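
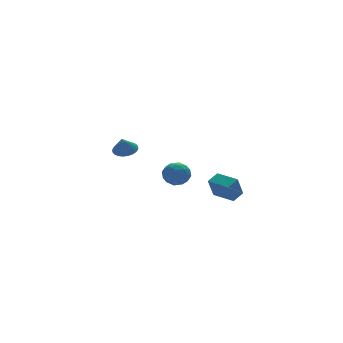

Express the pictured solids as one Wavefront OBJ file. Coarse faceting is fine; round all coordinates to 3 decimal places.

v 3.767 -4.199 -3.004
v 3.298 -4.448 -1.818
v 3.253 -2.92 -2.939
v 2.784 -3.169 -1.752
v 4.476 -3.931 -2.668
v 4.007 -4.18 -1.481
v 3.962 -2.652 -2.602
v 3.493 -2.901 -1.416
v 2.205 -0.198 -1.423
v 2.872 -0.409 -1.89
v 1.448 -1.111 -2.09
v 2.115 -1.322 -2.557
v 2.096 -1.517 -1.739
v 2.564 -0.952 -1.327
v 1.756 -0.568 -2.653
v 2.224 -0.003 -2.241
v 2.594 -0.637 -2.65
v 2.805 -1.224 -2.086
v 1.515 -0.296 -1.894
v 1.726 -0.883 -1.33
v 2.605 -0.223 -1.598
v 1.715 -1.297 -2.382
v 1.704 -1.412 -1.902
v 2.096 -1.535 -2.176
v 2.424 -0.543 -1.267
v 2.816 -0.667 -1.541
v 2.36 -1.318 -1.453
v 1.504 -0.853 -2.439
v 1.896 -0.977 -2.713
v 2.224 0.015 -1.804
v 2.616 -0.108 -2.078
v 1.96 -0.202 -2.527
v 2.834 -0.481 -2.319
v 2.389 -1.018 -2.712
v 2.178 -0.575 -2.768
v 2.453 -0.243 -2.525
v 2.957 -0.826 -1.987
v 2.513 -1.363 -2.38
v 2.502 -1.478 -1.899
v 2.776 -1.146 -1.656
v 2.794 -0.96 -2.434
v 1.807 -0.157 -1.6
v 1.363 -0.694 -1.993
v 1.544 -0.374 -2.324
v 1.818 -0.042 -2.081
v 1.931 -0.502 -1.268
v 1.486 -1.039 -1.661
v 1.867 -1.277 -1.455
v 2.142 -0.945 -1.212
v 1.526 -0.56 -1.546
v 1.344 3.91 -1.64
v 1.919 3.45 -1.567
v 1.016 3.65 -0.7
v 2.029 3.695 -1.461
v 2.035 3.973 -1.382
v 1.935 4.241 -1.342
v 1.746 4.459 -1.348
v 1.495 4.593 -1.398
v 1.222 4.624 -1.486
v 0.967 4.545 -1.596
v 0.769 4.37 -1.714
v 0.659 4.126 -1.82
v 0.654 3.848 -1.899
v 0.753 3.58 -1.938
v 0.942 3.362 -1.933
v 1.193 3.228 -1.882
v 1.467 3.197 -1.795
v 1.722 3.275 -1.685
f 2 4 1
f 5 2 1
f 1 4 3
f 3 5 1
f 2 8 4
f 6 2 5
f 6 8 2
f 4 8 3
f 7 5 3
f 3 8 7
f 7 6 5
f 8 6 7
f 9 46 25
f 46 20 49
f 25 49 14
f 46 49 25
f 9 25 21
f 25 14 26
f 21 26 10
f 25 26 21
f 9 21 30
f 21 10 31
f 30 31 16
f 21 31 30
f 9 30 42
f 30 16 45
f 42 45 19
f 30 45 42
f 9 42 46
f 42 19 50
f 46 50 20
f 42 50 46
f 10 26 37
f 26 14 40
f 37 40 18
f 26 40 37
f 14 49 27
f 49 20 48
f 27 48 13
f 49 48 27
f 20 50 47
f 50 19 43
f 47 43 11
f 50 43 47
f 19 45 44
f 45 16 32
f 44 32 15
f 45 32 44
f 16 31 36
f 31 10 33
f 36 33 17
f 31 33 36
f 12 38 24
f 38 18 39
f 24 39 13
f 38 39 24
f 12 24 22
f 24 13 23
f 22 23 11
f 24 23 22
f 12 22 29
f 22 11 28
f 29 28 15
f 22 28 29
f 12 29 34
f 29 15 35
f 34 35 17
f 29 35 34
f 12 34 38
f 34 17 41
f 38 41 18
f 34 41 38
f 13 39 27
f 39 18 40
f 27 40 14
f 39 40 27
f 11 23 47
f 23 13 48
f 47 48 20
f 23 48 47
f 15 28 44
f 28 11 43
f 44 43 19
f 28 43 44
f 17 35 36
f 35 15 32
f 36 32 16
f 35 32 36
f 18 41 37
f 41 17 33
f 37 33 10
f 41 33 37
f 52 51 54
f 52 54 53
f 54 51 55
f 54 55 53
f 55 51 56
f 55 56 53
f 56 51 57
f 56 57 53
f 57 51 58
f 57 58 53
f 58 51 59
f 58 59 53
f 59 51 60
f 59 60 53
f 60 51 61
f 60 61 53
f 61 51 62
f 61 62 53
f 62 51 63
f 62 63 53
f 63 51 64
f 63 64 53
f 64 51 65
f 64 65 53
f 65 51 66
f 65 66 53
f 66 51 67
f 66 67 53
f 67 51 68
f 67 68 53
f 68 51 52
f 68 52 53



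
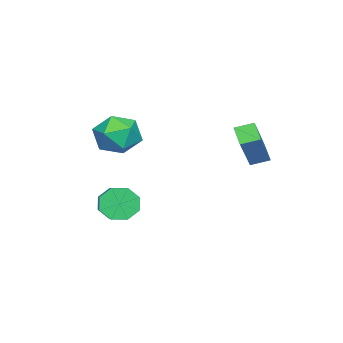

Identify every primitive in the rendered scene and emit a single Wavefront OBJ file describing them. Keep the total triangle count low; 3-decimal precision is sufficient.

v -3.352 0.487 0.421
v -1.947 0.565 2.02
v -3.681 1.217 0.675
v -2.275 1.296 2.273
v -2.705 0.984 -0.173
v -1.299 1.063 1.425
v -3.033 1.715 0.08
v -1.628 1.793 1.679
v 0.157 -3.407 -1.844
v 0.56 -3.592 -2.546
v 1.586 -3.058 -2.097
v 1.183 -2.873 -1.396
v 0.276 -3.024 -2.571
v 1.302 -2.491 -2.123
v -0.078 -2.681 -2.171
v 0.948 -2.147 -1.722
v -0.294 -2.763 -1.579
v 0.731 -2.229 -1.13
v -0.246 -3.222 -1.143
v 0.78 -2.688 -0.694
v 0.038 -3.789 -1.117
v 1.064 -3.256 -0.669
v 0.392 -4.133 -1.518
v 1.418 -3.599 -1.069
v 0.609 -4.051 -2.11
v 1.634 -3.517 -1.661
v -1.266 -3.259 2.146
v -0.874 -2.785 1.268
v -0.366 -4.695 1.772
v 0.026 -4.221 0.894
v 0.329 -3.884 1.866
v -0.227 -2.997 2.098
v -1.013 -4.483 0.942
v -1.569 -3.596 1.174
v -0.717 -3.541 0.524
v 0.112 -3.171 1.095
v -1.352 -4.309 1.945
v -0.523 -3.939 2.516
f 2 4 1
f 5 2 1
f 1 4 3
f 3 5 1
f 2 8 4
f 6 2 5
f 6 8 2
f 4 8 3
f 7 5 3
f 3 8 7
f 7 6 5
f 8 6 7
f 10 9 13
f 10 13 11
f 11 13 14
f 11 14 12
f 13 9 15
f 13 15 14
f 14 15 16
f 14 16 12
f 15 9 17
f 15 17 16
f 16 17 18
f 16 18 12
f 17 9 19
f 17 19 18
f 18 19 20
f 18 20 12
f 19 9 21
f 19 21 20
f 20 21 22
f 20 22 12
f 21 9 23
f 21 23 22
f 22 23 24
f 22 24 12
f 23 9 25
f 23 25 24
f 24 25 26
f 24 26 12
f 25 9 10
f 25 10 26
f 26 10 11
f 26 11 12
f 27 38 32
f 27 32 28
f 27 28 34
f 27 34 37
f 27 37 38
f 28 32 36
f 32 38 31
f 38 37 29
f 37 34 33
f 34 28 35
f 30 36 31
f 30 31 29
f 30 29 33
f 30 33 35
f 30 35 36
f 31 36 32
f 29 31 38
f 33 29 37
f 35 33 34
f 36 35 28



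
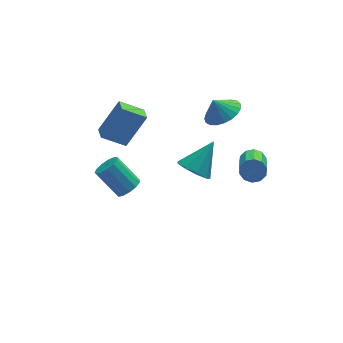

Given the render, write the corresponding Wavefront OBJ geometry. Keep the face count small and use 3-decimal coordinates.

v -1.759 -1.085 -1.252
v -1.226 -1.236 -0.777
v -2.148 -0.386 0.528
v -2.681 -0.235 0.052
v -1.131 -0.873 -0.946
v -2.053 -0.023 0.359
v -1.235 -0.577 -1.213
v -2.158 0.272 0.092
v -1.506 -0.443 -1.492
v -2.429 0.407 -0.187
v -1.857 -0.512 -1.695
v -2.78 0.337 -0.39
v -2.177 -0.763 -1.757
v -3.099 0.086 -0.452
v -2.364 -1.116 -1.66
v -3.286 -0.267 -0.355
v -2.359 -1.459 -1.433
v -3.281 -0.61 -0.128
v -2.163 -1.684 -1.149
v -3.086 -0.834 0.156
v -1.839 -1.718 -0.897
v -2.762 -0.868 0.407
v -1.49 -1.551 -0.759
v -2.412 -0.701 0.546
v 4.018 -3.144 1.554
v 4.671 -3.257 1.704
v 4.136 -4.97 2.737
v 3.482 -4.856 2.586
v 4.506 -3.021 2.01
v 3.971 -4.734 3.043
v 4.155 -2.832 2.142
v 3.62 -4.544 3.175
v 3.751 -2.762 2.049
v 3.216 -4.474 3.082
v 3.449 -2.838 1.767
v 2.914 -4.55 2.799
v 3.364 -3.03 1.403
v 2.829 -4.743 2.436
v 3.529 -3.266 1.097
v 2.994 -4.979 2.13
v 3.88 -3.456 0.965
v 3.345 -5.168 1.998
v 4.284 -3.526 1.058
v 3.749 -5.238 2.091
v 4.586 -3.45 1.341
v 4.051 -5.162 2.373
v 2.137 0.875 -2.792
v 2.89 0.359 -3.2
v 3.423 1.625 -1.368
v 2.847 0.978 -3.488
v 2.472 1.549 -3.45
v 1.94 1.804 -3.104
v 1.5 1.624 -2.612
v 1.358 1.094 -2.204
v 1.581 0.461 -2.071
v 2.064 0.021 -2.275
v 2.581 -0.019 -2.721
v -1.208 1.644 -0.558
v -2.447 1.911 0.226
v -1.145 2.529 -0.76
v -2.383 2.796 0.024
v -0.017 1.964 1.216
v -1.255 2.231 2
v 0.047 2.849 1.014
v -1.192 3.116 1.798
v 3.622 0.79 1.836
v 4.561 0.792 2.306
v 3.158 1.01 2.764
v 4.519 1.21 2.186
v 4.321 1.555 2.006
v 4.003 1.768 1.796
v 3.619 1.812 1.593
v 3.235 1.679 1.433
v 2.919 1.393 1.342
v 2.724 1.002 1.336
v 2.684 0.575 1.417
v 2.806 0.185 1.571
v 3.07 -0.1 1.77
v 3.429 -0.231 1.981
v 3.822 -0.186 2.167
v 4.18 0.028 2.296
v 4.441 0.374 2.345
f 2 1 5
f 2 5 3
f 3 5 6
f 3 6 4
f 5 1 7
f 5 7 6
f 6 7 8
f 6 8 4
f 7 1 9
f 7 9 8
f 8 9 10
f 8 10 4
f 9 1 11
f 9 11 10
f 10 11 12
f 10 12 4
f 11 1 13
f 11 13 12
f 12 13 14
f 12 14 4
f 13 1 15
f 13 15 14
f 14 15 16
f 14 16 4
f 15 1 17
f 15 17 16
f 16 17 18
f 16 18 4
f 17 1 19
f 17 19 18
f 18 19 20
f 18 20 4
f 19 1 21
f 19 21 20
f 20 21 22
f 20 22 4
f 21 1 23
f 21 23 22
f 22 23 24
f 22 24 4
f 23 1 2
f 23 2 24
f 24 2 3
f 24 3 4
f 26 25 29
f 26 29 27
f 27 29 30
f 27 30 28
f 29 25 31
f 29 31 30
f 30 31 32
f 30 32 28
f 31 25 33
f 31 33 32
f 32 33 34
f 32 34 28
f 33 25 35
f 33 35 34
f 34 35 36
f 34 36 28
f 35 25 37
f 35 37 36
f 36 37 38
f 36 38 28
f 37 25 39
f 37 39 38
f 38 39 40
f 38 40 28
f 39 25 41
f 39 41 40
f 40 41 42
f 40 42 28
f 41 25 43
f 41 43 42
f 42 43 44
f 42 44 28
f 43 25 45
f 43 45 44
f 44 45 46
f 44 46 28
f 45 25 26
f 45 26 46
f 46 26 27
f 46 27 28
f 48 47 50
f 48 50 49
f 50 47 51
f 50 51 49
f 51 47 52
f 51 52 49
f 52 47 53
f 52 53 49
f 53 47 54
f 53 54 49
f 54 47 55
f 54 55 49
f 55 47 56
f 55 56 49
f 56 47 57
f 56 57 49
f 57 47 48
f 57 48 49
f 59 61 58
f 62 59 58
f 58 61 60
f 60 62 58
f 59 65 61
f 63 59 62
f 63 65 59
f 61 65 60
f 64 62 60
f 60 65 64
f 64 63 62
f 65 63 64
f 67 66 69
f 67 69 68
f 69 66 70
f 69 70 68
f 70 66 71
f 70 71 68
f 71 66 72
f 71 72 68
f 72 66 73
f 72 73 68
f 73 66 74
f 73 74 68
f 74 66 75
f 74 75 68
f 75 66 76
f 75 76 68
f 76 66 77
f 76 77 68
f 77 66 78
f 77 78 68
f 78 66 79
f 78 79 68
f 79 66 80
f 79 80 68
f 80 66 81
f 80 81 68
f 81 66 82
f 81 82 68
f 82 66 67
f 82 67 68



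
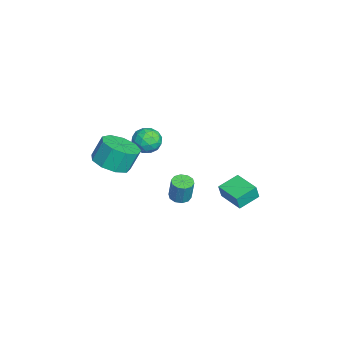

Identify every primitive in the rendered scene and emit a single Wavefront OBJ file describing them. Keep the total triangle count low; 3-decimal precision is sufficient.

v 2.954 0.128 -1.43
v 3.506 0.21 -1.548
v 3.757 0.333 -0.289
v 3.206 0.252 -0.17
v 3.347 0.524 -1.547
v 3.599 0.648 -0.288
v 3.038 0.688 -1.501
v 3.29 0.811 -0.242
v 2.697 0.637 -1.428
v 2.949 0.76 -0.169
v 2.454 0.392 -1.356
v 2.706 0.516 -0.096
v 2.403 0.047 -1.311
v 2.654 0.17 -0.052
v 2.561 -0.268 -1.312
v 2.813 -0.144 -0.053
v 2.87 -0.431 -1.358
v 3.122 -0.308 -0.099
v 3.211 -0.38 -1.431
v 3.463 -0.257 -0.172
v 3.454 -0.136 -1.504
v 3.706 -0.012 -0.244
v 3.194 -3.236 1.286
v 4.218 -3.019 1.37
v 4.01 -2.487 2.538
v 2.986 -2.704 2.454
v 3.875 -2.469 1.059
v 3.667 -1.938 2.227
v 3.214 -2.279 0.854
v 3.005 -1.747 2.022
v 2.543 -2.536 0.851
v 2.335 -2.005 2.019
v 2.177 -3.121 1.052
v 1.969 -2.589 2.22
v 2.287 -3.759 1.362
v 2.079 -3.228 2.53
v 2.822 -4.153 1.637
v 2.613 -3.621 2.805
v 3.53 -4.117 1.747
v 3.322 -3.586 2.915
v 4.082 -3.669 1.642
v 3.873 -3.138 2.81
v 1.973 2.227 -2.234
v 2.135 2.055 -1.407
v 1.29 3.229 -1.892
v 1.452 3.058 -1.065
v 3.168 3.062 -2.295
v 3.33 2.891 -1.468
v 2.485 4.065 -1.953
v 2.647 3.893 -1.126
v 1.243 -0.732 1.218
v 1.819 -1.268 0.986
v 0.741 -1.632 2.054
v 1.317 -2.168 1.822
v 1.525 -1.506 2.258
v 1.836 -0.95 1.742
v 0.724 -1.95 1.298
v 1.035 -1.394 0.782
v 1.498 -2.021 1.035
v 1.993 -1.747 1.629
v 0.567 -1.153 1.411
v 1.062 -0.879 2.005
v 1.575 -0.921 1.029
v 0.985 -1.979 2.011
v 1.108 -1.59 2.268
v 1.446 -1.905 2.131
v 1.585 -0.734 1.473
v 1.923 -1.049 1.337
v 1.751 -1.189 2.084
v 0.637 -1.851 1.703
v 0.975 -2.166 1.567
v 1.114 -0.995 0.909
v 1.452 -1.31 0.772
v 0.809 -1.711 0.956
v 1.725 -1.679 0.921
v 1.43 -2.208 1.412
v 1.082 -2.08 1.105
v 1.264 -1.753 0.801
v 2.016 -1.517 1.27
v 1.721 -2.047 1.761
v 1.843 -1.657 2.018
v 2.026 -1.33 1.714
v 1.827 -1.96 1.299
v 0.839 -0.853 1.279
v 0.544 -1.383 1.77
v 0.534 -1.57 1.326
v 0.717 -1.243 1.022
v 1.13 -0.692 1.628
v 0.835 -1.221 2.119
v 1.296 -1.147 2.239
v 1.478 -0.82 1.935
v 0.733 -0.94 1.741
f 2 1 5
f 2 5 3
f 3 5 6
f 3 6 4
f 5 1 7
f 5 7 6
f 6 7 8
f 6 8 4
f 7 1 9
f 7 9 8
f 8 9 10
f 8 10 4
f 9 1 11
f 9 11 10
f 10 11 12
f 10 12 4
f 11 1 13
f 11 13 12
f 12 13 14
f 12 14 4
f 13 1 15
f 13 15 14
f 14 15 16
f 14 16 4
f 15 1 17
f 15 17 16
f 16 17 18
f 16 18 4
f 17 1 19
f 17 19 18
f 18 19 20
f 18 20 4
f 19 1 21
f 19 21 20
f 20 21 22
f 20 22 4
f 21 1 2
f 21 2 22
f 22 2 3
f 22 3 4
f 24 23 27
f 24 27 25
f 25 27 28
f 25 28 26
f 27 23 29
f 27 29 28
f 28 29 30
f 28 30 26
f 29 23 31
f 29 31 30
f 30 31 32
f 30 32 26
f 31 23 33
f 31 33 32
f 32 33 34
f 32 34 26
f 33 23 35
f 33 35 34
f 34 35 36
f 34 36 26
f 35 23 37
f 35 37 36
f 36 37 38
f 36 38 26
f 37 23 39
f 37 39 38
f 38 39 40
f 38 40 26
f 39 23 41
f 39 41 40
f 40 41 42
f 40 42 26
f 41 23 24
f 41 24 42
f 42 24 25
f 42 25 26
f 44 46 43
f 47 44 43
f 43 46 45
f 45 47 43
f 44 50 46
f 48 44 47
f 48 50 44
f 46 50 45
f 49 47 45
f 45 50 49
f 49 48 47
f 50 48 49
f 51 88 67
f 88 62 91
f 67 91 56
f 88 91 67
f 51 67 63
f 67 56 68
f 63 68 52
f 67 68 63
f 51 63 72
f 63 52 73
f 72 73 58
f 63 73 72
f 51 72 84
f 72 58 87
f 84 87 61
f 72 87 84
f 51 84 88
f 84 61 92
f 88 92 62
f 84 92 88
f 52 68 79
f 68 56 82
f 79 82 60
f 68 82 79
f 56 91 69
f 91 62 90
f 69 90 55
f 91 90 69
f 62 92 89
f 92 61 85
f 89 85 53
f 92 85 89
f 61 87 86
f 87 58 74
f 86 74 57
f 87 74 86
f 58 73 78
f 73 52 75
f 78 75 59
f 73 75 78
f 54 80 66
f 80 60 81
f 66 81 55
f 80 81 66
f 54 66 64
f 66 55 65
f 64 65 53
f 66 65 64
f 54 64 71
f 64 53 70
f 71 70 57
f 64 70 71
f 54 71 76
f 71 57 77
f 76 77 59
f 71 77 76
f 54 76 80
f 76 59 83
f 80 83 60
f 76 83 80
f 55 81 69
f 81 60 82
f 69 82 56
f 81 82 69
f 53 65 89
f 65 55 90
f 89 90 62
f 65 90 89
f 57 70 86
f 70 53 85
f 86 85 61
f 70 85 86
f 59 77 78
f 77 57 74
f 78 74 58
f 77 74 78
f 60 83 79
f 83 59 75
f 79 75 52
f 83 75 79



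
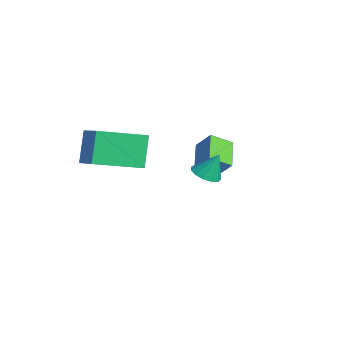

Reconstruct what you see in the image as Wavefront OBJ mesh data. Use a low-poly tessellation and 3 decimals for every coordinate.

v -1.695 0.628 -2.788
v -1.807 -0.264 -2.265
v -2.842 1.118 -2.195
v -2.953 0.225 -1.673
v -1.127 1.015 -2.007
v -1.238 0.122 -1.485
v -2.273 1.504 -1.415
v -2.385 0.612 -0.892
v -2.282 -4.712 -1.37
v -2.944 -4.306 -0.029
v -2.153 -2.699 -1.916
v -2.815 -2.292 -0.574
v -0.965 -4.628 -0.746
v -1.627 -4.221 0.596
v -0.836 -2.614 -1.291
v -1.498 -2.208 0.05
v 1.983 -1.255 -0.34
v 2.586 -1.267 -0.43
v 2.137 -0.805 0.64
v 2.476 -0.965 -0.551
v 2.21 -0.754 -0.605
v 1.872 -0.703 -0.576
v 1.568 -0.826 -0.471
v 1.397 -1.086 -0.325
v 1.411 -1.399 -0.184
v 1.607 -1.666 -0.093
v 1.922 -1.803 -0.08
v 2.256 -1.765 -0.15
v 2.504 -1.566 -0.28
f 2 4 1
f 5 2 1
f 1 4 3
f 3 5 1
f 2 8 4
f 6 2 5
f 6 8 2
f 4 8 3
f 7 5 3
f 3 8 7
f 7 6 5
f 8 6 7
f 10 12 9
f 13 10 9
f 9 12 11
f 11 13 9
f 10 16 12
f 14 10 13
f 14 16 10
f 12 16 11
f 15 13 11
f 11 16 15
f 15 14 13
f 16 14 15
f 18 17 20
f 18 20 19
f 20 17 21
f 20 21 19
f 21 17 22
f 21 22 19
f 22 17 23
f 22 23 19
f 23 17 24
f 23 24 19
f 24 17 25
f 24 25 19
f 25 17 26
f 25 26 19
f 26 17 27
f 26 27 19
f 27 17 28
f 27 28 19
f 28 17 29
f 28 29 19
f 29 17 18
f 29 18 19



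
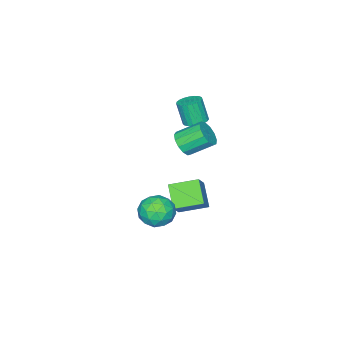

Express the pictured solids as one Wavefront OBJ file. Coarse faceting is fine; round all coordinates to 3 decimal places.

v 3.647 1.354 -0.668
v 4.198 1.01 -1.482
v 2.662 -0.01 -0.758
v 3.213 -0.354 -1.572
v 3.644 -0.33 -0.624
v 4.252 0.513 -0.569
v 2.608 0.487 -1.671
v 3.216 1.33 -1.616
v 3.556 0.474 -2.102
v 4.196 -0.031 -1.455
v 2.664 1.031 -0.785
v 3.304 0.526 -0.138
v 4.009 1.302 -1.067
v 2.851 -0.302 -1.173
v 3.104 -0.288 -0.616
v 3.428 -0.49 -1.094
v 4.041 1.009 -0.53
v 4.364 0.807 -1.008
v 4.039 0.02 -0.505
v 2.496 0.193 -1.232
v 2.819 -0.009 -1.71
v 3.432 1.49 -1.146
v 3.756 1.288 -1.624
v 2.821 0.98 -1.735
v 3.955 0.785 -1.91
v 3.376 -0.017 -1.963
v 3.021 0.477 -2.021
v 3.378 0.973 -1.988
v 4.331 0.488 -1.529
v 3.753 -0.314 -1.582
v 4.006 -0.3 -1.025
v 4.363 0.196 -0.993
v 3.954 0.173 -1.894
v 3.107 1.314 -0.658
v 2.529 0.512 -0.711
v 2.497 0.804 -1.247
v 2.854 1.3 -1.215
v 3.484 1.017 -0.277
v 2.905 0.215 -0.33
v 3.482 0.027 -0.252
v 3.839 0.523 -0.219
v 2.906 0.827 -0.346
v 0.98 0.119 2.513
v 1.533 0.07 3.089
v 0.734 1.072 3.942
v 0.18 1.121 3.367
v 1.662 0.405 2.816
v 0.863 1.407 3.67
v 1.575 0.649 2.448
v 0.776 1.652 3.301
v 1.298 0.725 2.1
v 0.499 1.727 2.953
v 0.921 0.608 1.883
v 0.122 1.611 2.737
v 0.562 0.336 1.867
v -0.237 1.339 2.72
v 0.335 -0.005 2.055
v -0.464 0.998 2.909
v 0.313 -0.307 2.39
v -0.486 0.696 3.243
v 0.503 -0.473 2.763
v -0.296 0.529 3.616
v 0.844 -0.452 3.057
v 0.045 0.55 3.91
v 1.228 -0.25 3.179
v 0.429 0.753 4.032
v -3.109 -2.483 0.647
v -2.394 -2.401 0.688
v -2.417 -2.895 2.093
v -3.131 -2.977 2.053
v -2.493 -2.134 0.78
v -2.516 -2.628 2.185
v -2.698 -1.927 0.849
v -2.721 -2.421 2.255
v -2.974 -1.816 0.884
v -2.997 -2.311 2.289
v -3.273 -1.821 0.877
v -3.296 -2.315 2.283
v -3.544 -1.94 0.831
v -3.567 -2.434 2.237
v -3.74 -2.153 0.753
v -3.762 -2.647 2.159
v -3.826 -2.423 0.657
v -3.849 -2.917 2.062
v -3.788 -2.703 0.559
v -3.811 -3.197 1.964
v -3.633 -2.945 0.476
v -3.656 -3.44 1.882
v -3.387 -3.108 0.423
v -3.41 -3.602 1.828
v -3.093 -3.162 0.409
v -3.116 -3.656 1.814
v -2.802 -3.099 0.436
v -2.825 -3.593 1.841
v -2.563 -2.929 0.499
v -2.586 -3.424 1.905
v -2.419 -2.682 0.588
v -2.442 -3.177 1.994
v -0.41 -1.354 -4.698
v -1.153 -2.358 -3.699
v -1.471 -0.129 -4.257
v -2.215 -1.132 -3.257
v 0.515 -0.948 -3.603
v -0.229 -1.951 -2.603
v -0.547 0.278 -3.161
v -1.29 -0.726 -2.162
f 1 38 17
f 38 12 41
f 17 41 6
f 38 41 17
f 1 17 13
f 17 6 18
f 13 18 2
f 17 18 13
f 1 13 22
f 13 2 23
f 22 23 8
f 13 23 22
f 1 22 34
f 22 8 37
f 34 37 11
f 22 37 34
f 1 34 38
f 34 11 42
f 38 42 12
f 34 42 38
f 2 18 29
f 18 6 32
f 29 32 10
f 18 32 29
f 6 41 19
f 41 12 40
f 19 40 5
f 41 40 19
f 12 42 39
f 42 11 35
f 39 35 3
f 42 35 39
f 11 37 36
f 37 8 24
f 36 24 7
f 37 24 36
f 8 23 28
f 23 2 25
f 28 25 9
f 23 25 28
f 4 30 16
f 30 10 31
f 16 31 5
f 30 31 16
f 4 16 14
f 16 5 15
f 14 15 3
f 16 15 14
f 4 14 21
f 14 3 20
f 21 20 7
f 14 20 21
f 4 21 26
f 21 7 27
f 26 27 9
f 21 27 26
f 4 26 30
f 26 9 33
f 30 33 10
f 26 33 30
f 5 31 19
f 31 10 32
f 19 32 6
f 31 32 19
f 3 15 39
f 15 5 40
f 39 40 12
f 15 40 39
f 7 20 36
f 20 3 35
f 36 35 11
f 20 35 36
f 9 27 28
f 27 7 24
f 28 24 8
f 27 24 28
f 10 33 29
f 33 9 25
f 29 25 2
f 33 25 29
f 44 43 47
f 44 47 45
f 45 47 48
f 45 48 46
f 47 43 49
f 47 49 48
f 48 49 50
f 48 50 46
f 49 43 51
f 49 51 50
f 50 51 52
f 50 52 46
f 51 43 53
f 51 53 52
f 52 53 54
f 52 54 46
f 53 43 55
f 53 55 54
f 54 55 56
f 54 56 46
f 55 43 57
f 55 57 56
f 56 57 58
f 56 58 46
f 57 43 59
f 57 59 58
f 58 59 60
f 58 60 46
f 59 43 61
f 59 61 60
f 60 61 62
f 60 62 46
f 61 43 63
f 61 63 62
f 62 63 64
f 62 64 46
f 63 43 65
f 63 65 64
f 64 65 66
f 64 66 46
f 65 43 44
f 65 44 66
f 66 44 45
f 66 45 46
f 68 67 71
f 68 71 69
f 69 71 72
f 69 72 70
f 71 67 73
f 71 73 72
f 72 73 74
f 72 74 70
f 73 67 75
f 73 75 74
f 74 75 76
f 74 76 70
f 75 67 77
f 75 77 76
f 76 77 78
f 76 78 70
f 77 67 79
f 77 79 78
f 78 79 80
f 78 80 70
f 79 67 81
f 79 81 80
f 80 81 82
f 80 82 70
f 81 67 83
f 81 83 82
f 82 83 84
f 82 84 70
f 83 67 85
f 83 85 84
f 84 85 86
f 84 86 70
f 85 67 87
f 85 87 86
f 86 87 88
f 86 88 70
f 87 67 89
f 87 89 88
f 88 89 90
f 88 90 70
f 89 67 91
f 89 91 90
f 90 91 92
f 90 92 70
f 91 67 93
f 91 93 92
f 92 93 94
f 92 94 70
f 93 67 95
f 93 95 94
f 94 95 96
f 94 96 70
f 95 67 97
f 95 97 96
f 96 97 98
f 96 98 70
f 97 67 68
f 97 68 98
f 98 68 69
f 98 69 70
f 100 102 99
f 103 100 99
f 99 102 101
f 101 103 99
f 100 106 102
f 104 100 103
f 104 106 100
f 102 106 101
f 105 103 101
f 101 106 105
f 105 104 103
f 106 104 105



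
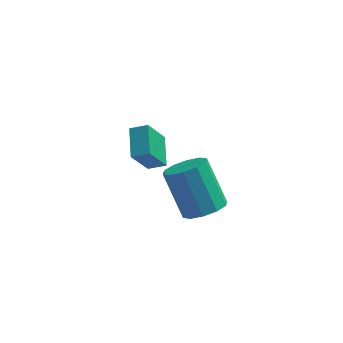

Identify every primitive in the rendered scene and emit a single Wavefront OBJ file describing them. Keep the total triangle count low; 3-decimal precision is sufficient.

v -1.672 0.35 -0.059
v -2.233 -0.384 1.333
v -1.909 1.644 0.528
v -2.47 0.91 1.92
v -0.93 0.35 0.24
v -1.491 -0.384 1.632
v -1.167 1.644 0.827
v -1.728 0.91 2.219
v 1.056 -3.95 1.917
v 1.551 -4.489 2.424
v 0.699 -3.648 4.15
v 0.204 -3.11 3.643
v 1.836 -4.027 2.339
v 0.984 -3.186 4.065
v 1.823 -3.535 2.093
v 0.971 -2.694 3.819
v 1.517 -3.202 1.78
v 0.665 -2.361 3.506
v 1.035 -3.155 1.519
v 0.183 -2.314 3.245
v 0.561 -3.412 1.41
v -0.291 -2.571 3.136
v 0.276 -3.874 1.495
v -0.576 -3.033 3.221
v 0.289 -4.366 1.741
v -0.563 -3.525 3.467
v 0.595 -4.699 2.054
v -0.257 -3.858 3.78
v 1.077 -4.746 2.315
v 0.225 -3.905 4.041
f 2 4 1
f 5 2 1
f 1 4 3
f 3 5 1
f 2 8 4
f 6 2 5
f 6 8 2
f 4 8 3
f 7 5 3
f 3 8 7
f 7 6 5
f 8 6 7
f 10 9 13
f 10 13 11
f 11 13 14
f 11 14 12
f 13 9 15
f 13 15 14
f 14 15 16
f 14 16 12
f 15 9 17
f 15 17 16
f 16 17 18
f 16 18 12
f 17 9 19
f 17 19 18
f 18 19 20
f 18 20 12
f 19 9 21
f 19 21 20
f 20 21 22
f 20 22 12
f 21 9 23
f 21 23 22
f 22 23 24
f 22 24 12
f 23 9 25
f 23 25 24
f 24 25 26
f 24 26 12
f 25 9 27
f 25 27 26
f 26 27 28
f 26 28 12
f 27 9 29
f 27 29 28
f 28 29 30
f 28 30 12
f 29 9 10
f 29 10 30
f 30 10 11
f 30 11 12



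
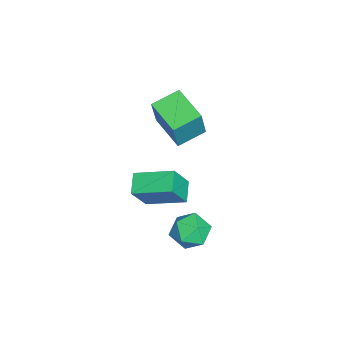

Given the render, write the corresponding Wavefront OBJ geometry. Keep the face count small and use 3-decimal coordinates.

v -2.572 0.636 -1.316
v -2.394 2.433 -0.724
v -1.588 0.691 -1.78
v -1.41 2.488 -1.188
v -1.89 0.112 0.068
v -1.712 1.909 0.66
v -0.906 0.167 -0.396
v -0.728 1.964 0.196
v -1.254 3.591 -2.651
v -0.364 3.349 -3.035
v -1.676 2.031 -2.645
v -0.786 1.789 -3.029
v -0.85 2.129 -2.092
v -0.589 3.094 -2.096
v -1.451 2.286 -3.584
v -1.19 3.251 -3.588
v -0.486 2.542 -3.611
v -0.115 2.445 -2.689
v -1.925 2.935 -2.991
v -1.554 2.838 -2.069
v -5.181 1.836 1.916
v -4.546 1.72 3.607
v -3.853 2.976 1.496
v -3.218 2.859 3.187
v -4.362 0.741 1.533
v -3.727 0.624 3.224
v -3.034 1.88 1.113
v -2.399 1.764 2.804
f 2 4 1
f 5 2 1
f 1 4 3
f 3 5 1
f 2 8 4
f 6 2 5
f 6 8 2
f 4 8 3
f 7 5 3
f 3 8 7
f 7 6 5
f 8 6 7
f 9 20 14
f 9 14 10
f 9 10 16
f 9 16 19
f 9 19 20
f 10 14 18
f 14 20 13
f 20 19 11
f 19 16 15
f 16 10 17
f 12 18 13
f 12 13 11
f 12 11 15
f 12 15 17
f 12 17 18
f 13 18 14
f 11 13 20
f 15 11 19
f 17 15 16
f 18 17 10
f 22 24 21
f 25 22 21
f 21 24 23
f 23 25 21
f 22 28 24
f 26 22 25
f 26 28 22
f 24 28 23
f 27 25 23
f 23 28 27
f 27 26 25
f 28 26 27



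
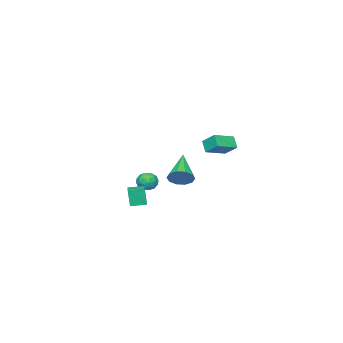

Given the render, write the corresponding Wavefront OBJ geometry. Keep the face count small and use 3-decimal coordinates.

v 3.681 0.629 -2.28
v 3.649 0.454 -1.255
v 3.092 1.303 -2.183
v 3.06 1.128 -1.158
v 4.58 1.392 -2.122
v 4.548 1.217 -1.097
v 3.991 2.066 -2.025
v 3.959 1.891 -1
v -4.349 1.056 -0.783
v -4.673 0.571 -0.125
v -4.312 1.932 -0.12
v -4.637 1.448 0.539
v -2.983 0.692 -0.379
v -3.308 0.208 0.28
v -2.947 1.569 0.285
v -3.271 1.084 0.943
v 1.045 0.355 -1.164
v 1.696 0.478 -1.149
v 1.204 -0.398 -1.911
v 1.855 -0.275 -1.896
v 1.56 -0.561 -1.376
v 1.462 -0.096 -0.915
v 1.438 0.176 -2.145
v 1.34 0.641 -1.684
v 1.939 0.367 -1.756
v 2.014 -0.088 -1.281
v 0.886 0.168 -1.779
v 0.961 -0.287 -1.304
v 1.357 0.482 -1.091
v 1.543 -0.402 -1.969
v 1.37 -0.571 -1.664
v 1.753 -0.498 -1.655
v 1.219 0.145 -0.953
v 1.602 0.217 -0.945
v 1.522 -0.393 -1.078
v 1.298 -0.137 -2.115
v 1.681 -0.065 -2.107
v 1.147 0.578 -1.405
v 1.53 0.651 -1.396
v 1.378 0.473 -1.982
v 1.882 0.49 -1.439
v 1.975 0.048 -1.878
v 1.73 0.312 -2.024
v 1.672 0.586 -1.753
v 1.926 0.222 -1.16
v 2.02 -0.22 -1.599
v 1.846 -0.389 -1.293
v 1.789 -0.115 -1.022
v 2.069 0.157 -1.516
v 0.88 0.3 -1.461
v 0.974 -0.142 -1.9
v 1.111 0.195 -2.038
v 1.054 0.469 -1.767
v 0.925 0.032 -1.182
v 1.018 -0.41 -1.621
v 1.228 -0.506 -1.307
v 1.17 -0.232 -1.036
v 0.831 -0.077 -1.544
v 0.524 1.649 -1.177
v 0.974 1.699 -0.542
v -0.964 0.651 -0.043
v 0.697 2.093 -0.559
v 0.353 2.317 -0.812
v 0.075 2.287 -1.204
v -0.032 2.013 -1.586
v 0.073 1.6 -1.812
v 0.351 1.206 -1.794
v 0.694 0.981 -1.541
v 0.973 1.012 -1.149
v 1.08 1.286 -0.767
f 2 4 1
f 5 2 1
f 1 4 3
f 3 5 1
f 2 8 4
f 6 2 5
f 6 8 2
f 4 8 3
f 7 5 3
f 3 8 7
f 7 6 5
f 8 6 7
f 10 12 9
f 13 10 9
f 9 12 11
f 11 13 9
f 10 16 12
f 14 10 13
f 14 16 10
f 12 16 11
f 15 13 11
f 11 16 15
f 15 14 13
f 16 14 15
f 17 54 33
f 54 28 57
f 33 57 22
f 54 57 33
f 17 33 29
f 33 22 34
f 29 34 18
f 33 34 29
f 17 29 38
f 29 18 39
f 38 39 24
f 29 39 38
f 17 38 50
f 38 24 53
f 50 53 27
f 38 53 50
f 17 50 54
f 50 27 58
f 54 58 28
f 50 58 54
f 18 34 45
f 34 22 48
f 45 48 26
f 34 48 45
f 22 57 35
f 57 28 56
f 35 56 21
f 57 56 35
f 28 58 55
f 58 27 51
f 55 51 19
f 58 51 55
f 27 53 52
f 53 24 40
f 52 40 23
f 53 40 52
f 24 39 44
f 39 18 41
f 44 41 25
f 39 41 44
f 20 46 32
f 46 26 47
f 32 47 21
f 46 47 32
f 20 32 30
f 32 21 31
f 30 31 19
f 32 31 30
f 20 30 37
f 30 19 36
f 37 36 23
f 30 36 37
f 20 37 42
f 37 23 43
f 42 43 25
f 37 43 42
f 20 42 46
f 42 25 49
f 46 49 26
f 42 49 46
f 21 47 35
f 47 26 48
f 35 48 22
f 47 48 35
f 19 31 55
f 31 21 56
f 55 56 28
f 31 56 55
f 23 36 52
f 36 19 51
f 52 51 27
f 36 51 52
f 25 43 44
f 43 23 40
f 44 40 24
f 43 40 44
f 26 49 45
f 49 25 41
f 45 41 18
f 49 41 45
f 60 59 62
f 60 62 61
f 62 59 63
f 62 63 61
f 63 59 64
f 63 64 61
f 64 59 65
f 64 65 61
f 65 59 66
f 65 66 61
f 66 59 67
f 66 67 61
f 67 59 68
f 67 68 61
f 68 59 69
f 68 69 61
f 69 59 70
f 69 70 61
f 70 59 60
f 70 60 61



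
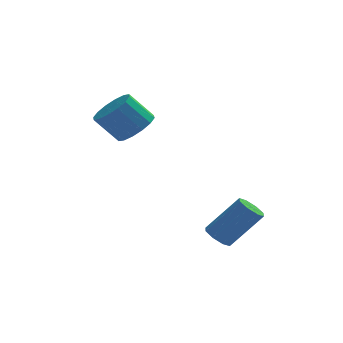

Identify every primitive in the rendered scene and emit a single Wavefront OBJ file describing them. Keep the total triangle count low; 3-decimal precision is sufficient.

v -2.107 2.386 2.014
v -1.614 3.153 2.424
v -2.62 3.161 3.617
v -3.113 2.394 3.206
v -1.972 3.371 2.121
v -2.978 3.379 3.313
v -2.367 3.325 1.788
v -3.373 3.333 2.981
v -2.691 3.027 1.516
v -3.697 3.035 2.709
v -2.859 2.558 1.378
v -3.865 2.566 2.57
v -2.826 2.042 1.41
v -3.832 2.05 2.602
v -2.6 1.619 1.603
v -3.606 1.627 2.796
v -2.242 1.401 1.907
v -3.248 1.409 3.099
v -1.847 1.447 2.239
v -2.853 1.455 3.432
v -1.523 1.745 2.511
v -2.529 1.753 3.704
v -1.355 2.214 2.65
v -2.361 2.222 3.842
v -1.388 2.73 2.618
v -2.394 2.738 3.81
v 1.055 -2.533 -2.1
v 1.529 -2.325 -2.51
v 2.839 -2.238 -0.949
v 2.365 -2.447 -0.54
v 1.265 -1.943 -2.309
v 2.575 -1.857 -0.748
v 0.878 -1.908 -1.987
v 2.188 -1.821 -0.426
v 0.595 -2.239 -1.73
v 1.905 -2.152 -0.169
v 0.581 -2.742 -1.691
v 1.891 -2.655 -0.13
v 0.845 -3.123 -1.892
v 2.155 -3.037 -0.331
v 1.232 -3.159 -2.214
v 2.542 -3.072 -0.653
v 1.515 -2.828 -2.471
v 2.825 -2.741 -0.91
f 2 1 5
f 2 5 3
f 3 5 6
f 3 6 4
f 5 1 7
f 5 7 6
f 6 7 8
f 6 8 4
f 7 1 9
f 7 9 8
f 8 9 10
f 8 10 4
f 9 1 11
f 9 11 10
f 10 11 12
f 10 12 4
f 11 1 13
f 11 13 12
f 12 13 14
f 12 14 4
f 13 1 15
f 13 15 14
f 14 15 16
f 14 16 4
f 15 1 17
f 15 17 16
f 16 17 18
f 16 18 4
f 17 1 19
f 17 19 18
f 18 19 20
f 18 20 4
f 19 1 21
f 19 21 20
f 20 21 22
f 20 22 4
f 21 1 23
f 21 23 22
f 22 23 24
f 22 24 4
f 23 1 25
f 23 25 24
f 24 25 26
f 24 26 4
f 25 1 2
f 25 2 26
f 26 2 3
f 26 3 4
f 28 27 31
f 28 31 29
f 29 31 32
f 29 32 30
f 31 27 33
f 31 33 32
f 32 33 34
f 32 34 30
f 33 27 35
f 33 35 34
f 34 35 36
f 34 36 30
f 35 27 37
f 35 37 36
f 36 37 38
f 36 38 30
f 37 27 39
f 37 39 38
f 38 39 40
f 38 40 30
f 39 27 41
f 39 41 40
f 40 41 42
f 40 42 30
f 41 27 43
f 41 43 42
f 42 43 44
f 42 44 30
f 43 27 28
f 43 28 44
f 44 28 29
f 44 29 30



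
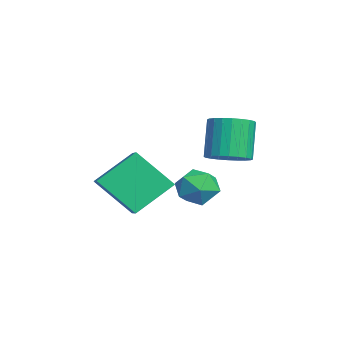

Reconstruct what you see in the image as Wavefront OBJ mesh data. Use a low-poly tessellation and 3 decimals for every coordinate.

v 1.772 1.727 0.161
v 2.4 2.237 0.387
v 1.676 2.463 1.886
v 1.048 1.953 1.659
v 2.19 2.45 0.253
v 1.466 2.676 1.752
v 1.916 2.552 0.105
v 1.192 2.779 1.604
v 1.621 2.53 -0.034
v 0.896 2.756 1.465
v 1.348 2.385 -0.144
v 0.623 2.611 1.355
v 1.14 2.139 -0.207
v 0.415 2.366 1.291
v 1.028 1.831 -0.215
v 0.304 2.058 1.284
v 1.03 1.507 -0.165
v 0.305 1.734 1.334
v 1.144 1.217 -0.066
v 0.42 1.443 1.433
v 1.354 1.004 0.068
v 0.63 1.23 1.567
v 1.628 0.901 0.216
v 0.904 1.128 1.715
v 1.924 0.924 0.355
v 1.199 1.15 1.854
v 2.197 1.069 0.465
v 1.472 1.295 1.964
v 2.405 1.314 0.529
v 1.68 1.541 2.027
v 2.516 1.622 0.536
v 1.792 1.849 2.035
v 2.515 1.946 0.486
v 1.79 2.173 1.985
v -0.132 0.866 -1.762
v 0.296 1.54 -1.337
v 1.124 0.12 -1.843
v 1.552 0.794 -1.418
v 0.953 0.285 -0.971
v 0.177 0.746 -0.921
v 1.243 0.914 -2.259
v 0.467 1.375 -2.209
v 1.146 1.569 -1.644
v 0.966 1.18 -0.848
v 0.454 0.48 -2.332
v 0.274 0.091 -1.536
v 2.203 -2.936 -0.515
v 1.753 -1.564 0.56
v 2.736 -1.707 -1.862
v 2.285 -0.335 -0.787
v 3.195 -2.925 -0.113
v 2.744 -1.553 0.962
v 3.727 -1.696 -1.46
v 3.277 -0.324 -0.385
f 2 1 5
f 2 5 3
f 3 5 6
f 3 6 4
f 5 1 7
f 5 7 6
f 6 7 8
f 6 8 4
f 7 1 9
f 7 9 8
f 8 9 10
f 8 10 4
f 9 1 11
f 9 11 10
f 10 11 12
f 10 12 4
f 11 1 13
f 11 13 12
f 12 13 14
f 12 14 4
f 13 1 15
f 13 15 14
f 14 15 16
f 14 16 4
f 15 1 17
f 15 17 16
f 16 17 18
f 16 18 4
f 17 1 19
f 17 19 18
f 18 19 20
f 18 20 4
f 19 1 21
f 19 21 20
f 20 21 22
f 20 22 4
f 21 1 23
f 21 23 22
f 22 23 24
f 22 24 4
f 23 1 25
f 23 25 24
f 24 25 26
f 24 26 4
f 25 1 27
f 25 27 26
f 26 27 28
f 26 28 4
f 27 1 29
f 27 29 28
f 28 29 30
f 28 30 4
f 29 1 31
f 29 31 30
f 30 31 32
f 30 32 4
f 31 1 33
f 31 33 32
f 32 33 34
f 32 34 4
f 33 1 2
f 33 2 34
f 34 2 3
f 34 3 4
f 35 46 40
f 35 40 36
f 35 36 42
f 35 42 45
f 35 45 46
f 36 40 44
f 40 46 39
f 46 45 37
f 45 42 41
f 42 36 43
f 38 44 39
f 38 39 37
f 38 37 41
f 38 41 43
f 38 43 44
f 39 44 40
f 37 39 46
f 41 37 45
f 43 41 42
f 44 43 36
f 48 50 47
f 51 48 47
f 47 50 49
f 49 51 47
f 48 54 50
f 52 48 51
f 52 54 48
f 50 54 49
f 53 51 49
f 49 54 53
f 53 52 51
f 54 52 53



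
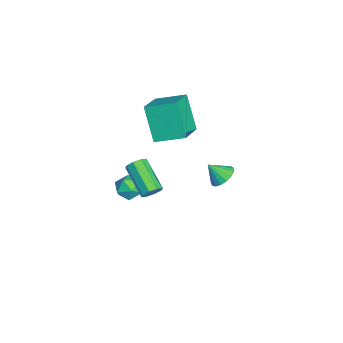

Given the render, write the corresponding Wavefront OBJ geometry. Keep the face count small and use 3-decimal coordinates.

v -0.116 -0.632 0.086
v 0.589 -0.543 0.003
v 0.051 -1.757 0.297
v 0.756 -1.668 0.214
v 0.424 -1.384 0.78
v 0.32 -0.689 0.649
v 0.32 -1.611 -0.349
v 0.216 -0.916 -0.48
v 0.858 -1.148 -0.266
v 0.922 -1.007 0.432
v -0.282 -1.293 -0.132
v -0.218 -1.152 0.566
v 2.475 -0.144 1.741
v 2.654 0.087 2.171
v 1.364 -0.585 3.069
v 1.185 -0.816 2.639
v 2.396 0.316 1.972
v 1.106 -0.357 2.87
v 2.185 0.275 1.637
v 0.894 -0.398 2.535
v 2.143 -0.011 1.363
v 0.853 -0.684 2.261
v 2.296 -0.375 1.311
v 1.006 -1.047 2.209
v 2.554 -0.603 1.51
v 1.264 -1.276 2.408
v 2.766 -0.562 1.845
v 1.475 -1.235 2.743
v 2.807 -0.276 2.119
v 1.517 -0.949 3.017
v -4.771 0.165 2.092
v -3.241 -0.383 2.793
v -4.484 1.622 2.602
v -2.954 1.074 3.303
v -3.826 0.586 0.357
v -2.296 0.038 1.058
v -3.539 2.043 0.867
v -2.009 1.495 1.568
v -2.849 3.243 -2.073
v -2.147 3.138 -2.056
v -2.971 2.557 -1.287
v -2.196 3.395 -1.839
v -2.395 3.617 -1.676
v -2.698 3.754 -1.604
v -3.035 3.773 -1.639
v -3.33 3.671 -1.773
v -3.515 3.471 -1.977
v -3.547 3.218 -2.202
v -3.419 2.972 -2.398
v -3.161 2.787 -2.519
v -2.831 2.707 -2.538
v -2.506 2.75 -2.451
v -2.259 2.905 -2.277
f 1 12 6
f 1 6 2
f 1 2 8
f 1 8 11
f 1 11 12
f 2 6 10
f 6 12 5
f 12 11 3
f 11 8 7
f 8 2 9
f 4 10 5
f 4 5 3
f 4 3 7
f 4 7 9
f 4 9 10
f 5 10 6
f 3 5 12
f 7 3 11
f 9 7 8
f 10 9 2
f 14 13 17
f 14 17 15
f 15 17 18
f 15 18 16
f 17 13 19
f 17 19 18
f 18 19 20
f 18 20 16
f 19 13 21
f 19 21 20
f 20 21 22
f 20 22 16
f 21 13 23
f 21 23 22
f 22 23 24
f 22 24 16
f 23 13 25
f 23 25 24
f 24 25 26
f 24 26 16
f 25 13 27
f 25 27 26
f 26 27 28
f 26 28 16
f 27 13 29
f 27 29 28
f 28 29 30
f 28 30 16
f 29 13 14
f 29 14 30
f 30 14 15
f 30 15 16
f 32 34 31
f 35 32 31
f 31 34 33
f 33 35 31
f 32 38 34
f 36 32 35
f 36 38 32
f 34 38 33
f 37 35 33
f 33 38 37
f 37 36 35
f 38 36 37
f 40 39 42
f 40 42 41
f 42 39 43
f 42 43 41
f 43 39 44
f 43 44 41
f 44 39 45
f 44 45 41
f 45 39 46
f 45 46 41
f 46 39 47
f 46 47 41
f 47 39 48
f 47 48 41
f 48 39 49
f 48 49 41
f 49 39 50
f 49 50 41
f 50 39 51
f 50 51 41
f 51 39 52
f 51 52 41
f 52 39 53
f 52 53 41
f 53 39 40
f 53 40 41



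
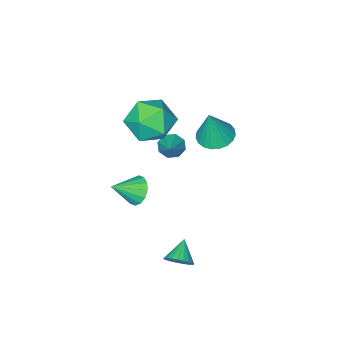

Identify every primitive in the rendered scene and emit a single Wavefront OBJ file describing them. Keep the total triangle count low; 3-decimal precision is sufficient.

v -2.648 -0.962 0.796
v -2.204 -0.343 -0.197
v -2.556 -2.697 -0.243
v -2.112 -2.078 -1.236
v -1.406 -2.204 -0.211
v -1.463 -1.132 0.431
v -3.297 -1.908 -0.871
v -3.354 -0.836 -0.229
v -2.606 -0.928 -1.228
v -1.437 -1.111 -0.82
v -3.323 -1.929 0.38
v -2.154 -2.112 0.788
v -4.17 -2.298 -3.752
v -3.621 -2.536 -4.032
v -3.35 -1.442 -2.868
v -3.796 -2.124 -4.268
v -4.19 -1.815 -4.202
v -4.572 -1.789 -3.873
v -4.719 -2.061 -3.473
v -4.544 -2.472 -3.237
v -4.151 -2.781 -3.303
v -3.768 -2.808 -3.632
v -3.693 1.286 0.05
v -3.037 1.799 -0.165
v -3.207 1.394 1.79
v -3.299 2.035 -0.106
v -3.63 2.141 -0.021
v -3.971 2.1 0.077
v -4.265 1.918 0.171
v -4.459 1.626 0.243
v -4.521 1.276 0.282
v -4.44 0.928 0.281
v -4.23 0.642 0.24
v -3.927 0.467 0.166
v -3.584 0.434 0.072
v -3.259 0.548 -0.026
v -3.01 0.79 -0.111
v -2.879 1.117 -0.167
v -2.888 1.474 -0.187
v -0.758 -0.442 -3.419
v -0.337 -0.397 -4.062
v 0.378 -0.798 -2.701
v -0.322 -0.032 -3.904
v -0.424 0.224 -3.616
v -0.615 0.301 -3.275
v -0.845 0.18 -2.972
v -1.051 -0.108 -2.79
v -1.178 -0.486 -2.776
v -1.193 -0.851 -2.934
v -1.091 -1.107 -3.222
v -0.9 -1.184 -3.563
v -0.671 -1.063 -3.866
v -0.464 -0.775 -4.048
v 0.346 3.771 -4.304
v 0.748 3.818 -3.783
v -0.406 3.229 -3.676
v 0.611 4.035 -3.76
v 0.433 4.211 -3.821
v 0.243 4.321 -3.955
v 0.068 4.346 -4.142
v -0.065 4.285 -4.354
v -0.135 4.144 -4.558
v -0.131 3.947 -4.724
v -0.056 3.723 -4.826
v 0.082 3.506 -4.848
v 0.259 3.33 -4.788
v 0.45 3.22 -4.654
v 0.625 3.195 -4.467
v 0.757 3.257 -4.255
v 0.827 3.397 -4.05
v 0.824 3.594 -3.885
f 1 12 6
f 1 6 2
f 1 2 8
f 1 8 11
f 1 11 12
f 2 6 10
f 6 12 5
f 12 11 3
f 11 8 7
f 8 2 9
f 4 10 5
f 4 5 3
f 4 3 7
f 4 7 9
f 4 9 10
f 5 10 6
f 3 5 12
f 7 3 11
f 9 7 8
f 10 9 2
f 14 13 16
f 14 16 15
f 16 13 17
f 16 17 15
f 17 13 18
f 17 18 15
f 18 13 19
f 18 19 15
f 19 13 20
f 19 20 15
f 20 13 21
f 20 21 15
f 21 13 22
f 21 22 15
f 22 13 14
f 22 14 15
f 24 23 26
f 24 26 25
f 26 23 27
f 26 27 25
f 27 23 28
f 27 28 25
f 28 23 29
f 28 29 25
f 29 23 30
f 29 30 25
f 30 23 31
f 30 31 25
f 31 23 32
f 31 32 25
f 32 23 33
f 32 33 25
f 33 23 34
f 33 34 25
f 34 23 35
f 34 35 25
f 35 23 36
f 35 36 25
f 36 23 37
f 36 37 25
f 37 23 38
f 37 38 25
f 38 23 39
f 38 39 25
f 39 23 24
f 39 24 25
f 41 40 43
f 41 43 42
f 43 40 44
f 43 44 42
f 44 40 45
f 44 45 42
f 45 40 46
f 45 46 42
f 46 40 47
f 46 47 42
f 47 40 48
f 47 48 42
f 48 40 49
f 48 49 42
f 49 40 50
f 49 50 42
f 50 40 51
f 50 51 42
f 51 40 52
f 51 52 42
f 52 40 53
f 52 53 42
f 53 40 41
f 53 41 42
f 55 54 57
f 55 57 56
f 57 54 58
f 57 58 56
f 58 54 59
f 58 59 56
f 59 54 60
f 59 60 56
f 60 54 61
f 60 61 56
f 61 54 62
f 61 62 56
f 62 54 63
f 62 63 56
f 63 54 64
f 63 64 56
f 64 54 65
f 64 65 56
f 65 54 66
f 65 66 56
f 66 54 67
f 66 67 56
f 67 54 68
f 67 68 56
f 68 54 69
f 68 69 56
f 69 54 70
f 69 70 56
f 70 54 71
f 70 71 56
f 71 54 55
f 71 55 56



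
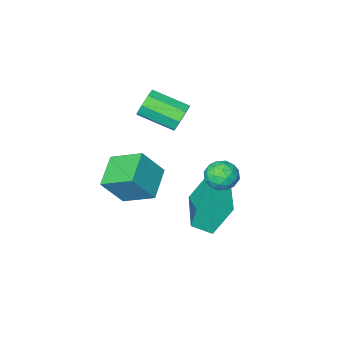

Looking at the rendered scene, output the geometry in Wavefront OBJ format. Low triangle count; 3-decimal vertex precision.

v -0.924 3.797 -1.231
v -0.41 3.327 -1.123
v -1.69 2.953 -1.257
v -1.176 2.483 -1.149
v -1.36 2.928 -0.635
v -0.886 3.45 -0.619
v -1.214 2.83 -1.761
v -0.74 3.352 -1.745
v -0.589 2.73 -1.451
v -0.679 2.79 -0.755
v -1.421 3.49 -1.625
v -1.511 3.55 -0.929
v -0.6 3.636 -1.175
v -1.5 2.644 -1.205
v -1.608 2.905 -0.903
v -1.306 2.629 -0.84
v -0.88 3.708 -0.878
v -0.578 3.432 -0.815
v -1.136 3.197 -0.528
v -1.522 2.848 -1.565
v -1.22 2.572 -1.502
v -0.794 3.651 -1.54
v -0.492 3.375 -1.477
v -0.964 3.083 -1.852
v -0.403 3.009 -1.304
v -0.853 2.513 -1.32
v -0.875 2.717 -1.679
v -0.597 3.024 -1.67
v -0.456 3.045 -0.895
v -0.906 2.548 -0.91
v -1.014 2.81 -0.608
v -0.736 3.117 -0.599
v -0.561 2.694 -1.088
v -1.194 3.732 -1.47
v -1.644 3.235 -1.485
v -1.364 3.163 -1.781
v -1.086 3.47 -1.772
v -1.247 3.767 -1.06
v -1.697 3.271 -1.076
v -1.503 3.256 -0.71
v -1.225 3.563 -0.701
v -1.539 3.586 -1.292
v 1.269 -0.046 -3.89
v 0.274 -0.983 -3.35
v 0.559 1.106 -3.199
v -0.436 0.169 -2.658
v 2.116 -0.249 -2.682
v 1.121 -1.186 -2.141
v 1.406 0.903 -1.99
v 0.411 -0.034 -1.45
v -1.894 1.095 -4.711
v -2.596 1.413 -3.378
v -0.807 2.957 -4.584
v -1.509 3.275 -3.251
v -1.211 0.665 -4.249
v -1.913 0.983 -2.916
v -0.124 2.527 -4.122
v -0.826 2.845 -2.789
v -0.991 0.527 0.347
v -0.645 0.534 -0.215
v 0.297 -0.6 0.351
v -0.049 -0.607 0.913
v -0.463 0.857 0.128
v 0.48 -0.278 0.694
v -0.59 0.987 0.599
v 0.352 -0.148 1.166
v -0.952 0.847 0.923
v -0.01 -0.287 1.489
v -1.337 0.52 0.909
v -0.395 -0.614 1.475
v -1.52 0.198 0.566
v -0.577 -0.937 1.132
v -1.392 0.068 0.094
v -0.45 -1.067 0.661
v -1.03 0.207 -0.229
v -0.088 -0.927 0.337
f 1 38 17
f 38 12 41
f 17 41 6
f 38 41 17
f 1 17 13
f 17 6 18
f 13 18 2
f 17 18 13
f 1 13 22
f 13 2 23
f 22 23 8
f 13 23 22
f 1 22 34
f 22 8 37
f 34 37 11
f 22 37 34
f 1 34 38
f 34 11 42
f 38 42 12
f 34 42 38
f 2 18 29
f 18 6 32
f 29 32 10
f 18 32 29
f 6 41 19
f 41 12 40
f 19 40 5
f 41 40 19
f 12 42 39
f 42 11 35
f 39 35 3
f 42 35 39
f 11 37 36
f 37 8 24
f 36 24 7
f 37 24 36
f 8 23 28
f 23 2 25
f 28 25 9
f 23 25 28
f 4 30 16
f 30 10 31
f 16 31 5
f 30 31 16
f 4 16 14
f 16 5 15
f 14 15 3
f 16 15 14
f 4 14 21
f 14 3 20
f 21 20 7
f 14 20 21
f 4 21 26
f 21 7 27
f 26 27 9
f 21 27 26
f 4 26 30
f 26 9 33
f 30 33 10
f 26 33 30
f 5 31 19
f 31 10 32
f 19 32 6
f 31 32 19
f 3 15 39
f 15 5 40
f 39 40 12
f 15 40 39
f 7 20 36
f 20 3 35
f 36 35 11
f 20 35 36
f 9 27 28
f 27 7 24
f 28 24 8
f 27 24 28
f 10 33 29
f 33 9 25
f 29 25 2
f 33 25 29
f 44 46 43
f 47 44 43
f 43 46 45
f 45 47 43
f 44 50 46
f 48 44 47
f 48 50 44
f 46 50 45
f 49 47 45
f 45 50 49
f 49 48 47
f 50 48 49
f 52 54 51
f 55 52 51
f 51 54 53
f 53 55 51
f 52 58 54
f 56 52 55
f 56 58 52
f 54 58 53
f 57 55 53
f 53 58 57
f 57 56 55
f 58 56 57
f 60 59 63
f 60 63 61
f 61 63 64
f 61 64 62
f 63 59 65
f 63 65 64
f 64 65 66
f 64 66 62
f 65 59 67
f 65 67 66
f 66 67 68
f 66 68 62
f 67 59 69
f 67 69 68
f 68 69 70
f 68 70 62
f 69 59 71
f 69 71 70
f 70 71 72
f 70 72 62
f 71 59 73
f 71 73 72
f 72 73 74
f 72 74 62
f 73 59 75
f 73 75 74
f 74 75 76
f 74 76 62
f 75 59 60
f 75 60 76
f 76 60 61
f 76 61 62



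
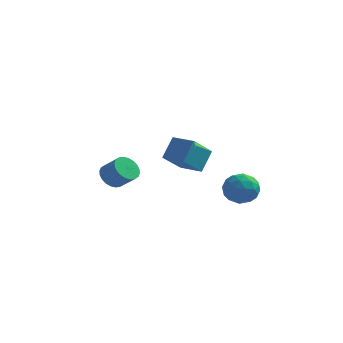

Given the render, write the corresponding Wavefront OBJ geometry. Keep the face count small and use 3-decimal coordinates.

v -4.526 -2.049 0.609
v -3.959 -2.211 -0.123
v -2.868 -2.473 0.779
v -3.434 -2.311 1.511
v -3.912 -1.85 -0.075
v -2.821 -2.112 0.827
v -3.959 -1.52 0.077
v -2.868 -1.782 0.98
v -4.092 -1.27 0.311
v -3.001 -1.532 1.213
v -4.291 -1.139 0.589
v -3.2 -1.401 1.492
v -4.526 -1.146 0.871
v -3.435 -1.408 1.773
v -4.76 -1.291 1.113
v -3.669 -1.553 2.015
v -4.959 -1.551 1.278
v -3.868 -1.813 2.18
v -5.092 -1.887 1.341
v -4.001 -2.149 2.243
v -5.139 -2.248 1.293
v -4.048 -2.51 2.195
v -5.092 -2.578 1.14
v -4.001 -2.84 2.043
v -4.959 -2.828 0.907
v -3.868 -3.09 1.809
v -4.76 -2.959 0.628
v -3.669 -3.221 1.531
v -4.525 -2.952 0.347
v -3.434 -3.214 1.249
v -4.291 -2.807 0.105
v -3.2 -3.069 1.007
v -4.092 -2.547 -0.06
v -3.001 -2.809 0.842
v 3.479 -0.74 0.24
v 4.299 -1.546 -0.015
v 2.601 -1.994 1.375
v 3.421 -2.8 1.12
v 3.702 -1.857 1.768
v 4.245 -1.082 1.066
v 2.655 -2.458 0.294
v 3.198 -1.683 -0.408
v 3.79 -2.607 0.018
v 4.437 -2.236 0.93
v 2.463 -1.304 0.43
v 3.11 -0.933 1.342
v 3.966 -1.033 0.013
v 2.934 -2.507 1.347
v 3.099 -1.953 1.728
v 3.581 -2.426 1.578
v 3.934 -0.761 0.649
v 4.417 -1.234 0.499
v 4.065 -1.417 1.547
v 2.483 -2.306 0.861
v 2.966 -2.779 0.711
v 3.319 -1.114 -0.218
v 3.801 -1.587 -0.368
v 2.835 -2.123 -0.187
v 4.149 -2.13 -0.117
v 3.633 -2.867 0.55
v 3.183 -2.666 0.064
v 3.502 -2.211 -0.348
v 4.53 -1.912 0.418
v 4.013 -2.649 1.085
v 4.179 -2.095 1.466
v 4.498 -1.64 1.054
v 4.23 -2.536 0.438
v 2.887 -0.891 0.275
v 2.37 -1.628 0.942
v 2.402 -1.9 0.306
v 2.721 -1.445 -0.106
v 3.267 -0.673 0.81
v 2.751 -1.41 1.477
v 3.398 -1.329 1.708
v 3.717 -0.874 1.296
v 2.67 -1.004 0.922
v -0.597 -3.801 3.285
v -0.352 -2.825 4.581
v -0.12 -2.22 2.004
v 0.124 -1.244 3.299
v 0.876 -4.216 3.321
v 1.12 -3.24 4.616
v 1.352 -2.635 2.039
v 1.597 -1.659 3.335
f 2 1 5
f 2 5 3
f 3 5 6
f 3 6 4
f 5 1 7
f 5 7 6
f 6 7 8
f 6 8 4
f 7 1 9
f 7 9 8
f 8 9 10
f 8 10 4
f 9 1 11
f 9 11 10
f 10 11 12
f 10 12 4
f 11 1 13
f 11 13 12
f 12 13 14
f 12 14 4
f 13 1 15
f 13 15 14
f 14 15 16
f 14 16 4
f 15 1 17
f 15 17 16
f 16 17 18
f 16 18 4
f 17 1 19
f 17 19 18
f 18 19 20
f 18 20 4
f 19 1 21
f 19 21 20
f 20 21 22
f 20 22 4
f 21 1 23
f 21 23 22
f 22 23 24
f 22 24 4
f 23 1 25
f 23 25 24
f 24 25 26
f 24 26 4
f 25 1 27
f 25 27 26
f 26 27 28
f 26 28 4
f 27 1 29
f 27 29 28
f 28 29 30
f 28 30 4
f 29 1 31
f 29 31 30
f 30 31 32
f 30 32 4
f 31 1 33
f 31 33 32
f 32 33 34
f 32 34 4
f 33 1 2
f 33 2 34
f 34 2 3
f 34 3 4
f 35 72 51
f 72 46 75
f 51 75 40
f 72 75 51
f 35 51 47
f 51 40 52
f 47 52 36
f 51 52 47
f 35 47 56
f 47 36 57
f 56 57 42
f 47 57 56
f 35 56 68
f 56 42 71
f 68 71 45
f 56 71 68
f 35 68 72
f 68 45 76
f 72 76 46
f 68 76 72
f 36 52 63
f 52 40 66
f 63 66 44
f 52 66 63
f 40 75 53
f 75 46 74
f 53 74 39
f 75 74 53
f 46 76 73
f 76 45 69
f 73 69 37
f 76 69 73
f 45 71 70
f 71 42 58
f 70 58 41
f 71 58 70
f 42 57 62
f 57 36 59
f 62 59 43
f 57 59 62
f 38 64 50
f 64 44 65
f 50 65 39
f 64 65 50
f 38 50 48
f 50 39 49
f 48 49 37
f 50 49 48
f 38 48 55
f 48 37 54
f 55 54 41
f 48 54 55
f 38 55 60
f 55 41 61
f 60 61 43
f 55 61 60
f 38 60 64
f 60 43 67
f 64 67 44
f 60 67 64
f 39 65 53
f 65 44 66
f 53 66 40
f 65 66 53
f 37 49 73
f 49 39 74
f 73 74 46
f 49 74 73
f 41 54 70
f 54 37 69
f 70 69 45
f 54 69 70
f 43 61 62
f 61 41 58
f 62 58 42
f 61 58 62
f 44 67 63
f 67 43 59
f 63 59 36
f 67 59 63
f 78 80 77
f 81 78 77
f 77 80 79
f 79 81 77
f 78 84 80
f 82 78 81
f 82 84 78
f 80 84 79
f 83 81 79
f 79 84 83
f 83 82 81
f 84 82 83



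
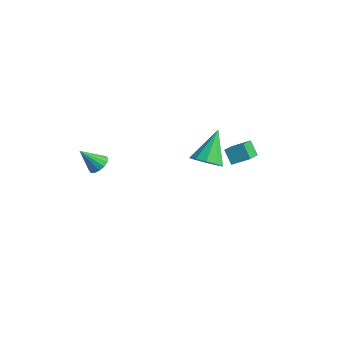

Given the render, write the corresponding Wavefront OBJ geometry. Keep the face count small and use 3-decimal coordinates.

v -1.242 2.825 -1.037
v -0.51 2.765 -0.72
v -1.718 3.975 0.277
v -0.506 3.138 -1.044
v -0.783 3.391 -1.366
v -1.235 3.429 -1.562
v -1.69 3.235 -1.558
v -1.974 2.885 -1.355
v -1.978 2.512 -1.03
v -1.702 2.259 -0.708
v -1.249 2.222 -0.512
v -0.794 2.415 -0.517
v 0.144 3.472 -0.467
v -0.386 3.553 0.154
v 0.692 4.054 -0.076
v 0.162 4.136 0.545
v 0.798 2.384 0.235
v 0.268 2.466 0.856
v 1.346 2.967 0.626
v 0.816 3.048 1.247
v -2.249 -2.404 0.989
v -1.847 -2.263 1.304
v -2.751 -2.996 1.891
v -2.033 -2.063 1.332
v -2.277 -1.955 1.268
v -2.513 -1.967 1.129
v -2.678 -2.096 0.952
v -2.729 -2.308 0.785
v -2.651 -2.546 0.673
v -2.465 -2.746 0.645
v -2.221 -2.854 0.71
v -1.985 -2.842 0.849
v -1.82 -2.713 1.025
v -1.769 -2.501 1.192
f 2 1 4
f 2 4 3
f 4 1 5
f 4 5 3
f 5 1 6
f 5 6 3
f 6 1 7
f 6 7 3
f 7 1 8
f 7 8 3
f 8 1 9
f 8 9 3
f 9 1 10
f 9 10 3
f 10 1 11
f 10 11 3
f 11 1 12
f 11 12 3
f 12 1 2
f 12 2 3
f 14 16 13
f 17 14 13
f 13 16 15
f 15 17 13
f 14 20 16
f 18 14 17
f 18 20 14
f 16 20 15
f 19 17 15
f 15 20 19
f 19 18 17
f 20 18 19
f 22 21 24
f 22 24 23
f 24 21 25
f 24 25 23
f 25 21 26
f 25 26 23
f 26 21 27
f 26 27 23
f 27 21 28
f 27 28 23
f 28 21 29
f 28 29 23
f 29 21 30
f 29 30 23
f 30 21 31
f 30 31 23
f 31 21 32
f 31 32 23
f 32 21 33
f 32 33 23
f 33 21 34
f 33 34 23
f 34 21 22
f 34 22 23



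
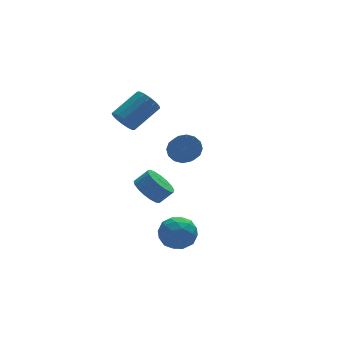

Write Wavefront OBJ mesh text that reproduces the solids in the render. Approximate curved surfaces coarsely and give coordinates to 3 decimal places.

v 1.569 2.271 0.06
v 2.362 2.002 -0.013
v 2.043 0.82 0.887
v 1.251 1.089 0.96
v 2.363 2.266 0.333
v 2.045 1.083 1.233
v 2.152 2.53 0.606
v 1.834 1.348 1.506
v 1.785 2.725 0.733
v 1.467 1.543 1.633
v 1.36 2.799 0.679
v 1.042 1.616 1.579
v 0.991 2.731 0.459
v 0.673 1.549 1.36
v 0.777 2.54 0.133
v 0.458 1.358 1.033
v 0.775 2.277 -0.213
v 0.457 1.094 0.687
v 0.986 2.012 -0.486
v 0.668 0.83 0.414
v 1.353 1.817 -0.613
v 1.035 0.635 0.287
v 1.778 1.744 -0.559
v 1.46 0.561 0.341
v 2.147 1.811 -0.34
v 1.829 0.629 0.561
v -1.958 1.382 3.453
v -1.628 1.611 2.808
v -0.092 2.088 3.762
v -0.422 1.858 4.407
v -1.813 1.929 2.946
v -0.277 2.406 3.901
v -2.037 2.101 3.221
v -0.501 2.578 4.175
v -2.239 2.08 3.557
v -0.704 2.556 4.512
v -2.367 1.872 3.866
v -0.831 2.348 4.82
v -2.384 1.532 4.064
v -0.848 2.009 5.018
v -2.288 1.152 4.098
v -0.752 1.629 5.052
v -2.103 0.834 3.959
v -0.567 1.311 4.914
v -1.879 0.662 3.685
v -0.343 1.139 4.639
v -1.676 0.684 3.348
v -0.141 1.16 4.303
v -1.549 0.892 3.04
v -0.013 1.368 3.994
v -1.532 1.231 2.842
v 0.004 1.708 3.796
v -0.483 2.044 -2.457
v -0.064 1.385 -2.998
v 0.661 1.276 -2.304
v 0.243 1.936 -1.763
v 0.125 1.775 -3.135
v 0.851 1.666 -2.441
v 0.176 2.227 -3.117
v 0.901 2.118 -2.423
v 0.075 2.636 -2.948
v 0.801 2.528 -2.254
v -0.153 2.911 -2.666
v 0.572 2.802 -1.972
v -0.457 2.986 -2.336
v 0.269 2.878 -1.642
v -0.767 2.846 -2.034
v -0.041 2.737 -1.34
v -1.012 2.523 -1.829
v -0.286 2.414 -1.135
v -1.135 2.089 -1.768
v -0.409 1.98 -1.074
v -1.109 1.646 -1.864
v -0.383 1.537 -1.17
v -0.94 1.293 -2.097
v -0.214 1.185 -1.403
v -0.666 1.113 -2.412
v 0.06 1.004 -1.718
v -0.35 1.146 -2.737
v 0.376 1.038 -2.043
v -1.724 -2.789 -1.77
v -1.025 -2.833 -2.527
v -1.055 -4.147 -1.073
v -0.356 -4.191 -1.83
v -0.32 -3.428 -1.138
v -0.733 -2.588 -1.569
v -1.347 -4.392 -2.031
v -1.76 -3.552 -2.462
v -0.792 -3.823 -2.688
v -0.157 -3.228 -2.136
v -1.923 -3.752 -1.464
v -1.288 -3.157 -0.912
v -1.433 -2.691 -2.21
v -0.647 -4.289 -1.39
v -0.625 -3.84 -0.984
v -0.215 -3.866 -1.428
v -1.262 -2.548 -1.647
v -0.851 -2.574 -2.091
v -0.436 -2.924 -1.275
v -1.229 -4.406 -1.509
v -0.818 -4.432 -1.953
v -1.865 -3.114 -2.172
v -1.455 -3.14 -2.616
v -1.644 -4.056 -2.325
v -0.886 -3.3 -2.749
v -0.492 -4.098 -2.339
v -1.075 -4.216 -2.457
v -1.318 -3.722 -2.711
v -0.513 -2.95 -2.425
v -0.119 -3.748 -2.015
v -0.098 -3.3 -1.609
v -0.341 -2.806 -1.862
v -0.376 -3.532 -2.519
v -1.961 -3.232 -1.585
v -1.567 -4.03 -1.175
v -1.739 -4.174 -1.738
v -1.982 -3.68 -1.991
v -1.588 -2.882 -1.261
v -1.194 -3.68 -0.851
v -0.762 -3.258 -0.889
v -1.005 -2.764 -1.143
v -1.704 -3.448 -1.081
f 2 1 5
f 2 5 3
f 3 5 6
f 3 6 4
f 5 1 7
f 5 7 6
f 6 7 8
f 6 8 4
f 7 1 9
f 7 9 8
f 8 9 10
f 8 10 4
f 9 1 11
f 9 11 10
f 10 11 12
f 10 12 4
f 11 1 13
f 11 13 12
f 12 13 14
f 12 14 4
f 13 1 15
f 13 15 14
f 14 15 16
f 14 16 4
f 15 1 17
f 15 17 16
f 16 17 18
f 16 18 4
f 17 1 19
f 17 19 18
f 18 19 20
f 18 20 4
f 19 1 21
f 19 21 20
f 20 21 22
f 20 22 4
f 21 1 23
f 21 23 22
f 22 23 24
f 22 24 4
f 23 1 25
f 23 25 24
f 24 25 26
f 24 26 4
f 25 1 2
f 25 2 26
f 26 2 3
f 26 3 4
f 28 27 31
f 28 31 29
f 29 31 32
f 29 32 30
f 31 27 33
f 31 33 32
f 32 33 34
f 32 34 30
f 33 27 35
f 33 35 34
f 34 35 36
f 34 36 30
f 35 27 37
f 35 37 36
f 36 37 38
f 36 38 30
f 37 27 39
f 37 39 38
f 38 39 40
f 38 40 30
f 39 27 41
f 39 41 40
f 40 41 42
f 40 42 30
f 41 27 43
f 41 43 42
f 42 43 44
f 42 44 30
f 43 27 45
f 43 45 44
f 44 45 46
f 44 46 30
f 45 27 47
f 45 47 46
f 46 47 48
f 46 48 30
f 47 27 49
f 47 49 48
f 48 49 50
f 48 50 30
f 49 27 51
f 49 51 50
f 50 51 52
f 50 52 30
f 51 27 28
f 51 28 52
f 52 28 29
f 52 29 30
f 54 53 57
f 54 57 55
f 55 57 58
f 55 58 56
f 57 53 59
f 57 59 58
f 58 59 60
f 58 60 56
f 59 53 61
f 59 61 60
f 60 61 62
f 60 62 56
f 61 53 63
f 61 63 62
f 62 63 64
f 62 64 56
f 63 53 65
f 63 65 64
f 64 65 66
f 64 66 56
f 65 53 67
f 65 67 66
f 66 67 68
f 66 68 56
f 67 53 69
f 67 69 68
f 68 69 70
f 68 70 56
f 69 53 71
f 69 71 70
f 70 71 72
f 70 72 56
f 71 53 73
f 71 73 72
f 72 73 74
f 72 74 56
f 73 53 75
f 73 75 74
f 74 75 76
f 74 76 56
f 75 53 77
f 75 77 76
f 76 77 78
f 76 78 56
f 77 53 79
f 77 79 78
f 78 79 80
f 78 80 56
f 79 53 54
f 79 54 80
f 80 54 55
f 80 55 56
f 81 118 97
f 118 92 121
f 97 121 86
f 118 121 97
f 81 97 93
f 97 86 98
f 93 98 82
f 97 98 93
f 81 93 102
f 93 82 103
f 102 103 88
f 93 103 102
f 81 102 114
f 102 88 117
f 114 117 91
f 102 117 114
f 81 114 118
f 114 91 122
f 118 122 92
f 114 122 118
f 82 98 109
f 98 86 112
f 109 112 90
f 98 112 109
f 86 121 99
f 121 92 120
f 99 120 85
f 121 120 99
f 92 122 119
f 122 91 115
f 119 115 83
f 122 115 119
f 91 117 116
f 117 88 104
f 116 104 87
f 117 104 116
f 88 103 108
f 103 82 105
f 108 105 89
f 103 105 108
f 84 110 96
f 110 90 111
f 96 111 85
f 110 111 96
f 84 96 94
f 96 85 95
f 94 95 83
f 96 95 94
f 84 94 101
f 94 83 100
f 101 100 87
f 94 100 101
f 84 101 106
f 101 87 107
f 106 107 89
f 101 107 106
f 84 106 110
f 106 89 113
f 110 113 90
f 106 113 110
f 85 111 99
f 111 90 112
f 99 112 86
f 111 112 99
f 83 95 119
f 95 85 120
f 119 120 92
f 95 120 119
f 87 100 116
f 100 83 115
f 116 115 91
f 100 115 116
f 89 107 108
f 107 87 104
f 108 104 88
f 107 104 108
f 90 113 109
f 113 89 105
f 109 105 82
f 113 105 109



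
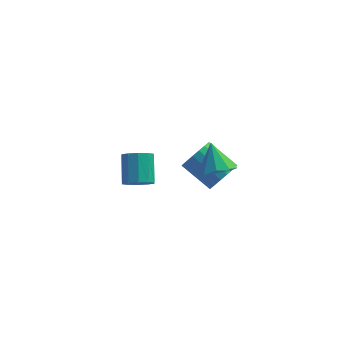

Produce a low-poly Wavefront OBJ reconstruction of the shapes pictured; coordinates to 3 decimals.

v 3.012 -4.05 3.139
v 3.676 -4.514 3.655
v 2.588 -3.23 4.421
v 3.935 -3.97 3.393
v 3.762 -3.464 3.012
v 3.239 -3.232 2.691
v 2.609 -3.383 2.579
v 2.169 -3.846 2.729
v 2.123 -4.405 3.071
v 2.493 -4.797 3.445
v 3.106 -4.84 3.676
v 2.758 0.457 -1.608
v 3.221 0.277 -0.764
v 1.686 1.004 0.233
v 1.222 1.183 -0.612
v 3.35 0.683 -0.861
v 1.814 1.409 0.136
v 3.361 1.043 -1.106
v 1.826 1.77 -0.109
v 3.253 1.287 -1.451
v 1.718 2.014 -0.454
v 3.047 1.367 -1.827
v 1.511 2.094 -0.83
v 2.783 1.267 -2.16
v 1.248 1.993 -1.163
v 2.515 1.006 -2.383
v 0.979 1.732 -1.386
v 2.294 0.636 -2.453
v 0.759 1.363 -1.456
v 2.166 0.231 -2.356
v 0.63 0.957 -1.359
v 2.154 -0.13 -2.111
v 0.619 0.597 -1.114
v 2.262 -0.374 -1.766
v 0.727 0.353 -0.769
v 2.469 -0.454 -1.39
v 0.933 0.273 -0.393
v 2.732 -0.353 -1.057
v 1.197 0.373 -0.06
v 3.001 -0.092 -0.834
v 1.465 0.634 0.163
v -1.636 0.8 -3.111
v -1.038 0.456 -2.597
v -1.287 1.755 -1.436
v -1.884 2.1 -1.949
v -0.796 0.796 -2.926
v -1.045 2.095 -1.765
v -0.874 1.138 -3.325
v -1.123 2.437 -2.164
v -1.243 1.351 -3.642
v -1.492 2.65 -2.481
v -1.763 1.354 -3.757
v -2.012 2.653 -2.596
v -2.233 1.145 -3.624
v -2.482 2.444 -2.463
v -2.475 0.805 -3.295
v -2.724 2.104 -2.134
v -2.397 0.463 -2.896
v -2.646 1.762 -1.735
v -2.028 0.25 -2.579
v -2.277 1.549 -1.418
v -1.508 0.247 -2.464
v -1.757 1.546 -1.303
f 2 1 4
f 2 4 3
f 4 1 5
f 4 5 3
f 5 1 6
f 5 6 3
f 6 1 7
f 6 7 3
f 7 1 8
f 7 8 3
f 8 1 9
f 8 9 3
f 9 1 10
f 9 10 3
f 10 1 11
f 10 11 3
f 11 1 2
f 11 2 3
f 13 12 16
f 13 16 14
f 14 16 17
f 14 17 15
f 16 12 18
f 16 18 17
f 17 18 19
f 17 19 15
f 18 12 20
f 18 20 19
f 19 20 21
f 19 21 15
f 20 12 22
f 20 22 21
f 21 22 23
f 21 23 15
f 22 12 24
f 22 24 23
f 23 24 25
f 23 25 15
f 24 12 26
f 24 26 25
f 25 26 27
f 25 27 15
f 26 12 28
f 26 28 27
f 27 28 29
f 27 29 15
f 28 12 30
f 28 30 29
f 29 30 31
f 29 31 15
f 30 12 32
f 30 32 31
f 31 32 33
f 31 33 15
f 32 12 34
f 32 34 33
f 33 34 35
f 33 35 15
f 34 12 36
f 34 36 35
f 35 36 37
f 35 37 15
f 36 12 38
f 36 38 37
f 37 38 39
f 37 39 15
f 38 12 40
f 38 40 39
f 39 40 41
f 39 41 15
f 40 12 13
f 40 13 41
f 41 13 14
f 41 14 15
f 43 42 46
f 43 46 44
f 44 46 47
f 44 47 45
f 46 42 48
f 46 48 47
f 47 48 49
f 47 49 45
f 48 42 50
f 48 50 49
f 49 50 51
f 49 51 45
f 50 42 52
f 50 52 51
f 51 52 53
f 51 53 45
f 52 42 54
f 52 54 53
f 53 54 55
f 53 55 45
f 54 42 56
f 54 56 55
f 55 56 57
f 55 57 45
f 56 42 58
f 56 58 57
f 57 58 59
f 57 59 45
f 58 42 60
f 58 60 59
f 59 60 61
f 59 61 45
f 60 42 62
f 60 62 61
f 61 62 63
f 61 63 45
f 62 42 43
f 62 43 63
f 63 43 44
f 63 44 45



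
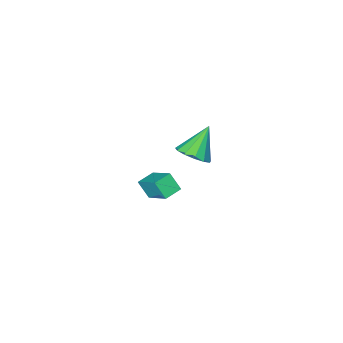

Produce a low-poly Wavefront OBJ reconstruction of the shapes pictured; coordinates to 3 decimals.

v 0.038 -0.151 -4.397
v 0.269 -0.764 -3.629
v -0.034 1.307 -3.212
v 0.196 0.693 -2.443
v 0.924 0.007 -4.537
v 1.154 -0.607 -3.768
v 0.851 1.464 -3.351
v 1.082 0.851 -2.583
v 0.697 3.587 1.67
v 1.234 2.978 1.921
v -0.317 3.213 2.93
v 1.368 3.378 2.148
v 1.289 3.845 2.223
v 1.022 4.229 2.123
v 0.652 4.41 1.879
v 0.296 4.33 1.568
v 0.067 4.014 1.29
v 0.039 3.562 1.133
v 0.219 3.119 1.146
v 0.551 2.824 1.326
v 0.93 2.772 1.615
f 2 4 1
f 5 2 1
f 1 4 3
f 3 5 1
f 2 8 4
f 6 2 5
f 6 8 2
f 4 8 3
f 7 5 3
f 3 8 7
f 7 6 5
f 8 6 7
f 10 9 12
f 10 12 11
f 12 9 13
f 12 13 11
f 13 9 14
f 13 14 11
f 14 9 15
f 14 15 11
f 15 9 16
f 15 16 11
f 16 9 17
f 16 17 11
f 17 9 18
f 17 18 11
f 18 9 19
f 18 19 11
f 19 9 20
f 19 20 11
f 20 9 21
f 20 21 11
f 21 9 10
f 21 10 11



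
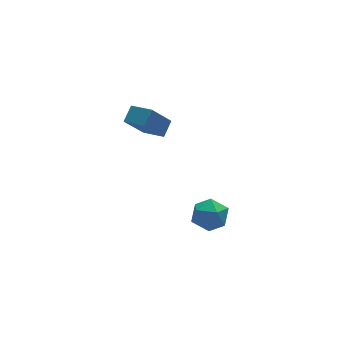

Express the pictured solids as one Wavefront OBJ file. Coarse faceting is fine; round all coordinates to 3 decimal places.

v 1.469 1.188 2.649
v 0.25 0.825 4.231
v 0.726 2.307 2.333
v -0.493 1.944 3.915
v 2.113 1.796 3.285
v 0.894 1.433 4.867
v 1.37 2.915 2.969
v 0.151 2.552 4.551
v 3.26 0.004 -3.848
v 4.174 -0.681 -3.764
v 2.546 -0.759 -2.316
v 3.46 -1.444 -2.232
v 3.569 -0.318 -2.049
v 4.01 0.154 -2.995
v 2.71 -1.594 -3.085
v 3.151 -1.122 -4.031
v 3.834 -1.669 -3.292
v 4.366 -0.88 -2.651
v 2.354 -0.56 -3.429
v 2.886 0.229 -2.788
f 2 4 1
f 5 2 1
f 1 4 3
f 3 5 1
f 2 8 4
f 6 2 5
f 6 8 2
f 4 8 3
f 7 5 3
f 3 8 7
f 7 6 5
f 8 6 7
f 9 20 14
f 9 14 10
f 9 10 16
f 9 16 19
f 9 19 20
f 10 14 18
f 14 20 13
f 20 19 11
f 19 16 15
f 16 10 17
f 12 18 13
f 12 13 11
f 12 11 15
f 12 15 17
f 12 17 18
f 13 18 14
f 11 13 20
f 15 11 19
f 17 15 16
f 18 17 10



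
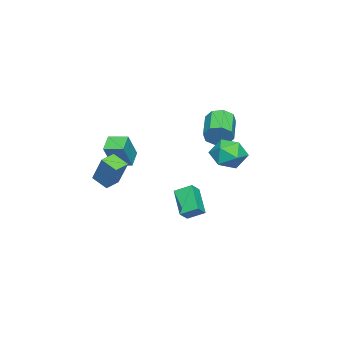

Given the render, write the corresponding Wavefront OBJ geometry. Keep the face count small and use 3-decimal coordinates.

v -1.291 -0.179 -3.081
v -1.459 0.835 -2.544
v -0.042 0.655 -4.262
v -0.21 1.669 -3.724
v -0.63 -0.369 -2.516
v -0.798 0.645 -1.978
v 0.619 0.465 -3.696
v 0.451 1.479 -3.159
v -0.04 -3.816 -0.799
v -1.025 -3.936 -0.218
v -0.103 -2.636 -0.665
v -1.089 -2.755 -0.084
v 0.909 -3.945 0.784
v -0.077 -4.064 1.365
v 0.845 -2.764 0.918
v -0.14 -2.884 1.499
v 2.234 -3.201 -1.589
v 1.988 -4.151 -1.049
v 1.323 -2.876 -1.434
v 1.077 -3.826 -0.893
v 2.823 -2.374 0.133
v 2.577 -3.324 0.674
v 1.912 -2.049 0.289
v 1.666 -2.999 0.829
v 1.768 3.108 3.029
v 2.144 2.746 3.687
v 0.528 2.27 4.349
v 0.152 2.632 3.691
v 2.006 3.364 3.792
v 0.39 2.889 4.455
v 1.728 3.833 3.451
v 0.112 3.358 4.113
v 1.473 3.876 2.862
v -0.142 3.401 3.524
v 1.392 3.47 2.371
v -0.224 2.994 3.033
v 1.53 2.851 2.265
v -0.086 2.376 2.928
v 1.808 2.382 2.607
v 0.192 1.907 3.269
v 2.062 2.339 3.196
v 0.447 1.864 3.858
v 2.839 4.474 1.277
v 3.533 3.736 1.741
v 1.647 4.184 2.599
v 2.341 3.446 3.063
v 2.599 4.531 3.063
v 3.336 4.709 2.246
v 1.844 3.211 2.094
v 2.581 3.389 1.277
v 2.918 2.955 2.246
v 3.385 3.771 2.845
v 1.795 4.149 1.495
v 2.262 4.965 2.094
f 2 4 1
f 5 2 1
f 1 4 3
f 3 5 1
f 2 8 4
f 6 2 5
f 6 8 2
f 4 8 3
f 7 5 3
f 3 8 7
f 7 6 5
f 8 6 7
f 10 12 9
f 13 10 9
f 9 12 11
f 11 13 9
f 10 16 12
f 14 10 13
f 14 16 10
f 12 16 11
f 15 13 11
f 11 16 15
f 15 14 13
f 16 14 15
f 18 20 17
f 21 18 17
f 17 20 19
f 19 21 17
f 18 24 20
f 22 18 21
f 22 24 18
f 20 24 19
f 23 21 19
f 19 24 23
f 23 22 21
f 24 22 23
f 26 25 29
f 26 29 27
f 27 29 30
f 27 30 28
f 29 25 31
f 29 31 30
f 30 31 32
f 30 32 28
f 31 25 33
f 31 33 32
f 32 33 34
f 32 34 28
f 33 25 35
f 33 35 34
f 34 35 36
f 34 36 28
f 35 25 37
f 35 37 36
f 36 37 38
f 36 38 28
f 37 25 39
f 37 39 38
f 38 39 40
f 38 40 28
f 39 25 41
f 39 41 40
f 40 41 42
f 40 42 28
f 41 25 26
f 41 26 42
f 42 26 27
f 42 27 28
f 43 54 48
f 43 48 44
f 43 44 50
f 43 50 53
f 43 53 54
f 44 48 52
f 48 54 47
f 54 53 45
f 53 50 49
f 50 44 51
f 46 52 47
f 46 47 45
f 46 45 49
f 46 49 51
f 46 51 52
f 47 52 48
f 45 47 54
f 49 45 53
f 51 49 50
f 52 51 44

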